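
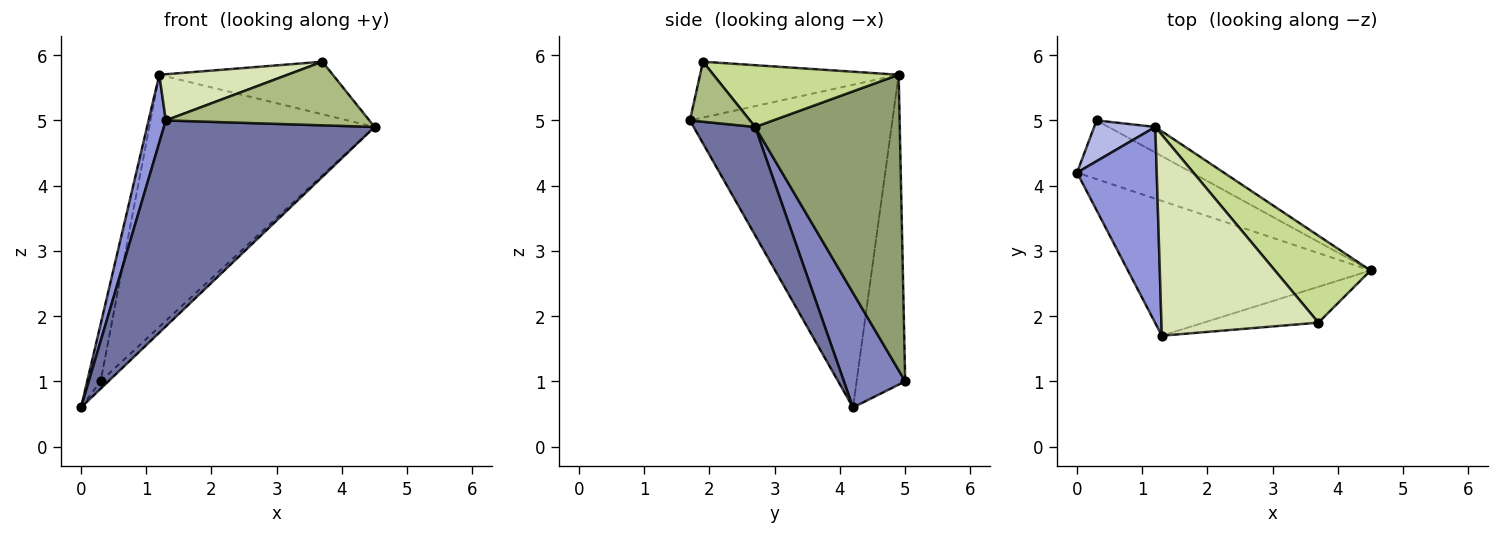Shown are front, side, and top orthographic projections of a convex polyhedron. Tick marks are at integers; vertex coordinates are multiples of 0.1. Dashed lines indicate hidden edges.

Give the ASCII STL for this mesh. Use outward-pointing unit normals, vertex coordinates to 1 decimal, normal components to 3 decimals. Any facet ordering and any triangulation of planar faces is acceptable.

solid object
 facet normal 0.237 -0.813 -0.532
  outer loop
   vertex 1.3 1.7 5.0
   vertex 0.0 4.2 0.6
   vertex 4.5 2.7 4.9
  endloop
 endfacet
 facet normal 0.703 0.089 -0.705
  outer loop
   vertex 0.3 5.0 1.0
   vertex 4.5 2.7 4.9
   vertex 0.0 4.2 0.6
  endloop
 endfacet
 facet normal -0.968 -0.083 0.239
  outer loop
   vertex 1.2 4.9 5.7
   vertex 0.0 4.2 0.6
   vertex 1.3 1.7 5.0
  endloop
 endfacet
 facet normal -0.947 0.262 0.187
  outer loop
   vertex 1.2 4.9 5.7
   vertex 0.3 5.0 1.0
   vertex 0.0 4.2 0.6
  endloop
 endfacet
 facet normal 0.538 0.838 -0.085
  outer loop
   vertex 1.2 4.9 5.7
   vertex 4.5 2.7 4.9
   vertex 0.3 5.0 1.0
  endloop
 endfacet
 facet normal 0.249 -0.844 -0.476
  outer loop
   vertex 3.7 1.9 5.9
   vertex 1.3 1.7 5.0
   vertex 4.5 2.7 4.9
  endloop
 endfacet
 facet normal 0.484 0.453 0.749
  outer loop
   vertex 3.7 1.9 5.9
   vertex 4.5 2.7 4.9
   vertex 1.2 4.9 5.7
  endloop
 endfacet
 facet normal -0.328 -0.212 0.921
  outer loop
   vertex 3.7 1.9 5.9
   vertex 1.2 4.9 5.7
   vertex 1.3 1.7 5.0
  endloop
 endfacet
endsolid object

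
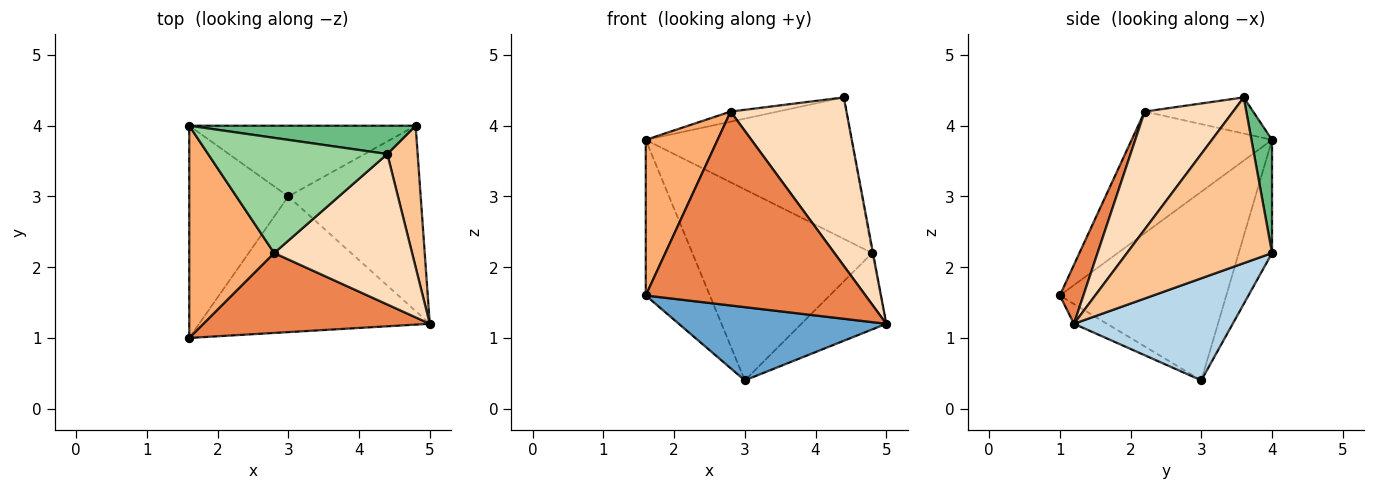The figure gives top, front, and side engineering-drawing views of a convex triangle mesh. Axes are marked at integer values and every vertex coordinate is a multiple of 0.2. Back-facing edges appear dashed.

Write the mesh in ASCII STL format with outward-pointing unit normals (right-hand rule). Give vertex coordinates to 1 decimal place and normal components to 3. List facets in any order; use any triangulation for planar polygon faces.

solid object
 facet normal -0.075 -0.474 -0.877
  outer loop
   vertex 3.0 3.0 0.4
   vertex 5.0 1.2 1.2
   vertex 1.6 1.0 1.6
  endloop
 endfacet
 facet normal -0.838 0.323 -0.440
  outer loop
   vertex 3.0 3.0 0.4
   vertex 1.6 1.0 1.6
   vertex 1.6 4.0 3.8
  endloop
 endfacet
 facet normal 0.580 0.310 -0.753
  outer loop
   vertex 4.8 4.0 2.2
   vertex 5.0 1.2 1.2
   vertex 3.0 3.0 0.4
  endloop
 endfacet
 facet normal -0.171 0.924 -0.342
  outer loop
   vertex 4.8 4.0 2.2
   vertex 3.0 3.0 0.4
   vertex 1.6 4.0 3.8
  endloop
 endfacet
 facet normal 0.099 -0.920 0.379
  outer loop
   vertex 2.8 2.2 4.2
   vertex 1.6 1.0 1.6
   vertex 5.0 1.2 1.2
  endloop
 endfacet
 facet normal -0.756 -0.387 0.528
  outer loop
   vertex 2.8 2.2 4.2
   vertex 1.6 4.0 3.8
   vertex 1.6 1.0 1.6
  endloop
 endfacet
 facet normal 0.984 0.006 0.180
  outer loop
   vertex 4.4 3.6 4.4
   vertex 5.0 1.2 1.2
   vertex 4.8 4.0 2.2
  endloop
 endfacet
 facet normal 0.495 -0.648 0.579
  outer loop
   vertex 4.4 3.6 4.4
   vertex 2.8 2.2 4.2
   vertex 5.0 1.2 1.2
  endloop
 endfacet
 facet normal 0.098 0.976 0.195
  outer loop
   vertex 4.4 3.6 4.4
   vertex 4.8 4.0 2.2
   vertex 1.6 4.0 3.8
  endloop
 endfacet
 facet normal -0.197 0.086 0.977
  outer loop
   vertex 4.4 3.6 4.4
   vertex 1.6 4.0 3.8
   vertex 2.8 2.2 4.2
  endloop
 endfacet
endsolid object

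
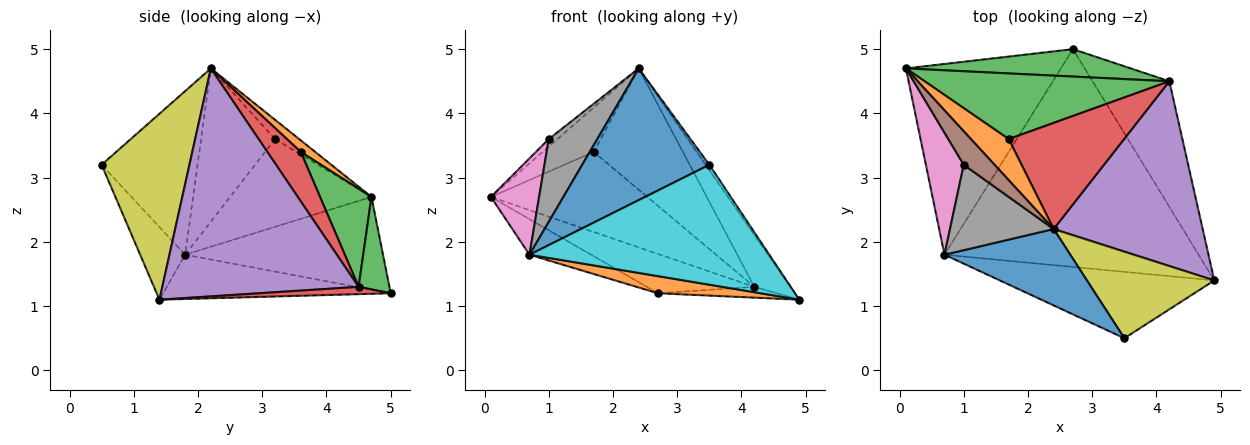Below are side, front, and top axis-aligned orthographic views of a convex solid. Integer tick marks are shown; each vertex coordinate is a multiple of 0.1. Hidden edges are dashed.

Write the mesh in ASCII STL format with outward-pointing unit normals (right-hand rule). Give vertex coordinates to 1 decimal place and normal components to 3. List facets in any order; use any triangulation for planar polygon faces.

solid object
 facet normal -0.507 0.158 -0.847
  outer loop
   vertex 0.7 1.8 1.8
   vertex 0.1 4.7 2.7
   vertex 2.7 5.0 1.2
  endloop
 endfacet
 facet normal -0.171 -0.077 -0.982
  outer loop
   vertex 0.7 1.8 1.8
   vertex 2.7 5.0 1.2
   vertex 4.9 1.4 1.1
  endloop
 endfacet
 facet normal 0.229 0.798 0.557
  outer loop
   vertex 4.2 4.5 1.3
   vertex 2.7 5.0 1.2
   vertex 0.1 4.7 2.7
  endloop
 endfacet
 facet normal 0.095 0.085 -0.992
  outer loop
   vertex 4.2 4.5 1.3
   vertex 4.9 1.4 1.1
   vertex 2.7 5.0 1.2
  endloop
 endfacet
 facet normal 0.827 0.152 0.541
  outer loop
   vertex 4.2 4.5 1.3
   vertex 2.4 2.2 4.7
   vertex 4.9 1.4 1.1
  endloop
 endfacet
 facet normal -0.521 0.187 0.833
  outer loop
   vertex 1.0 3.2 3.6
   vertex 2.4 2.2 4.7
   vertex 0.1 4.7 2.7
  endloop
 endfacet
 facet normal -0.876 -0.299 0.378
  outer loop
   vertex 1.0 3.2 3.6
   vertex 0.1 4.7 2.7
   vertex 0.7 1.8 1.8
  endloop
 endfacet
 facet normal -0.728 -0.477 0.492
  outer loop
   vertex 1.0 3.2 3.6
   vertex 0.7 1.8 1.8
   vertex 2.4 2.2 4.7
  endloop
 endfacet
 facet normal 0.825 0.035 0.565
  outer loop
   vertex 3.5 0.5 3.2
   vertex 4.9 1.4 1.1
   vertex 2.4 2.2 4.7
  endloop
 endfacet
 facet normal -0.162 -0.863 -0.478
  outer loop
   vertex 3.5 0.5 3.2
   vertex 0.7 1.8 1.8
   vertex 4.9 1.4 1.1
  endloop
 endfacet
 facet normal -0.546 -0.724 0.420
  outer loop
   vertex 3.5 0.5 3.2
   vertex 2.4 2.2 4.7
   vertex 0.7 1.8 1.8
  endloop
 endfacet
 facet normal 0.203 0.719 0.665
  outer loop
   vertex 1.7 3.6 3.4
   vertex 0.1 4.7 2.7
   vertex 2.4 2.2 4.7
  endloop
 endfacet
 facet normal 0.246 0.749 0.615
  outer loop
   vertex 1.7 3.6 3.4
   vertex 4.2 4.5 1.3
   vertex 0.1 4.7 2.7
  endloop
 endfacet
 facet normal 0.272 0.724 0.634
  outer loop
   vertex 1.7 3.6 3.4
   vertex 2.4 2.2 4.7
   vertex 4.2 4.5 1.3
  endloop
 endfacet
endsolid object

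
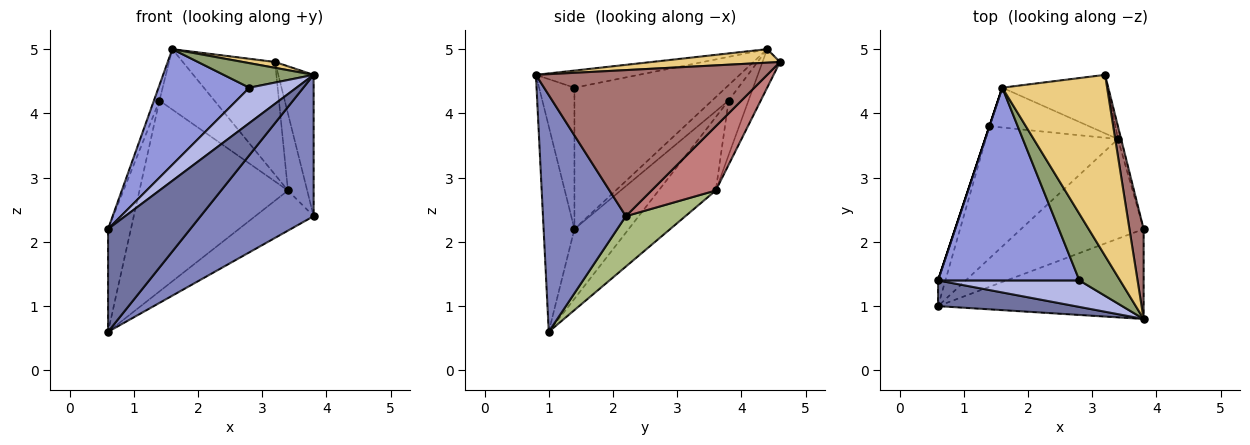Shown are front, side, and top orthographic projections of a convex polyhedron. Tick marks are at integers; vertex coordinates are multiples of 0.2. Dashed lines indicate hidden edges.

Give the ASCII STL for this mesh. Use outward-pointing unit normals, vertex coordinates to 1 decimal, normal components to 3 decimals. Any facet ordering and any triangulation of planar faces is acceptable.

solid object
 facet normal -0.342 -0.912 0.228
  outer loop
   vertex 0.6 1.0 0.6
   vertex 3.8 0.8 4.6
   vertex 0.6 1.4 2.2
  endloop
 endfacet
 facet normal 0.526 -0.718 -0.457
  outer loop
   vertex 0.6 1.0 0.6
   vertex 3.8 2.2 2.4
   vertex 3.8 0.8 4.6
  endloop
 endfacet
 facet normal -0.651 -0.391 0.651
  outer loop
   vertex 2.8 1.4 4.4
   vertex 1.6 4.4 5.0
   vertex 0.6 1.4 2.2
  endloop
 endfacet
 facet normal -0.514 -0.686 0.514
  outer loop
   vertex 2.8 1.4 4.4
   vertex 0.6 1.4 2.2
   vertex 3.8 0.8 4.6
  endloop
 endfacet
 facet normal -0.367 -0.322 0.873
  outer loop
   vertex 2.8 1.4 4.4
   vertex 3.8 0.8 4.6
   vertex 1.6 4.4 5.0
  endloop
 endfacet
 facet normal 0.356 0.349 -0.867
  outer loop
   vertex 3.4 3.6 2.8
   vertex 3.8 2.2 2.4
   vertex 0.6 1.0 0.6
  endloop
 endfacet
 facet normal -0.289 0.799 -0.527
  outer loop
   vertex 1.4 3.8 4.2
   vertex 1.6 4.4 5.0
   vertex 3.4 3.6 2.8
  endloop
 endfacet
 facet normal -0.302 0.784 -0.543
  outer loop
   vertex 1.4 3.8 4.2
   vertex 3.4 3.6 2.8
   vertex 0.6 1.0 0.6
  endloop
 endfacet
 facet normal -0.949 0.316 0.000
  outer loop
   vertex 1.4 3.8 4.2
   vertex 0.6 1.4 2.2
   vertex 1.6 4.4 5.0
  endloop
 endfacet
 facet normal -0.917 0.386 -0.097
  outer loop
   vertex 1.4 3.8 4.2
   vertex 0.6 1.0 0.6
   vertex 0.6 1.4 2.2
  endloop
 endfacet
 facet normal 0.128 -0.032 0.991
  outer loop
   vertex 3.2 4.6 4.8
   vertex 1.6 4.4 5.0
   vertex 3.8 0.8 4.6
  endloop
 endfacet
 facet normal -0.166 0.875 -0.454
  outer loop
   vertex 3.2 4.6 4.8
   vertex 3.4 3.6 2.8
   vertex 1.6 4.4 5.0
  endloop
 endfacet
 facet normal 0.984 0.150 0.096
  outer loop
   vertex 3.2 4.6 4.8
   vertex 3.8 0.8 4.6
   vertex 3.8 2.2 2.4
  endloop
 endfacet
 facet normal 0.957 0.287 -0.048
  outer loop
   vertex 3.2 4.6 4.8
   vertex 3.8 2.2 2.4
   vertex 3.4 3.6 2.8
  endloop
 endfacet
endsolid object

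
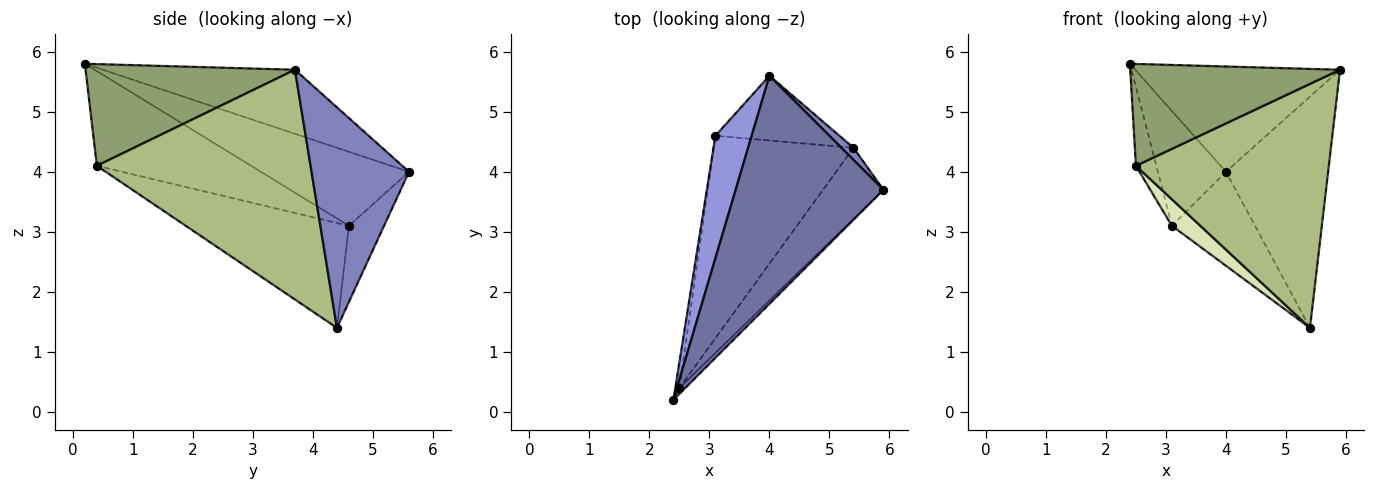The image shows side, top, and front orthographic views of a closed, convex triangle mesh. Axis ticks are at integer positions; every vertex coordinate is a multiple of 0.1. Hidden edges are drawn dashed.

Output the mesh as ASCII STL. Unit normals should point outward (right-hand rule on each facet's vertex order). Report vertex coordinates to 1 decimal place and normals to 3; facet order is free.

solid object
 facet normal -0.366 0.390 0.845
  outer loop
   vertex 4.0 5.6 4.0
   vertex 2.4 0.2 5.8
   vertex 5.9 3.7 5.7
  endloop
 endfacet
 facet normal 0.690 0.723 0.038
  outer loop
   vertex 5.4 4.4 1.4
   vertex 4.0 5.6 4.0
   vertex 5.9 3.7 5.7
  endloop
 endfacet
 facet normal -0.830 0.381 0.406
  outer loop
   vertex 3.1 4.6 3.1
   vertex 2.4 0.2 5.8
   vertex 4.0 5.6 4.0
  endloop
 endfacet
 facet normal -0.328 0.778 -0.536
  outer loop
   vertex 3.1 4.6 3.1
   vertex 4.0 5.6 4.0
   vertex 5.4 4.4 1.4
  endloop
 endfacet
 facet normal 0.706 -0.707 -0.042
  outer loop
   vertex 2.5 0.4 4.1
   vertex 5.9 3.7 5.7
   vertex 2.4 0.2 5.8
  endloop
 endfacet
 facet normal 0.729 -0.658 -0.192
  outer loop
   vertex 2.5 0.4 4.1
   vertex 5.4 4.4 1.4
   vertex 5.9 3.7 5.7
  endloop
 endfacet
 facet normal -0.990 0.131 -0.043
  outer loop
   vertex 2.5 0.4 4.1
   vertex 2.4 0.2 5.8
   vertex 3.1 4.6 3.1
  endloop
 endfacet
 facet normal -0.597 -0.104 -0.795
  outer loop
   vertex 2.5 0.4 4.1
   vertex 3.1 4.6 3.1
   vertex 5.4 4.4 1.4
  endloop
 endfacet
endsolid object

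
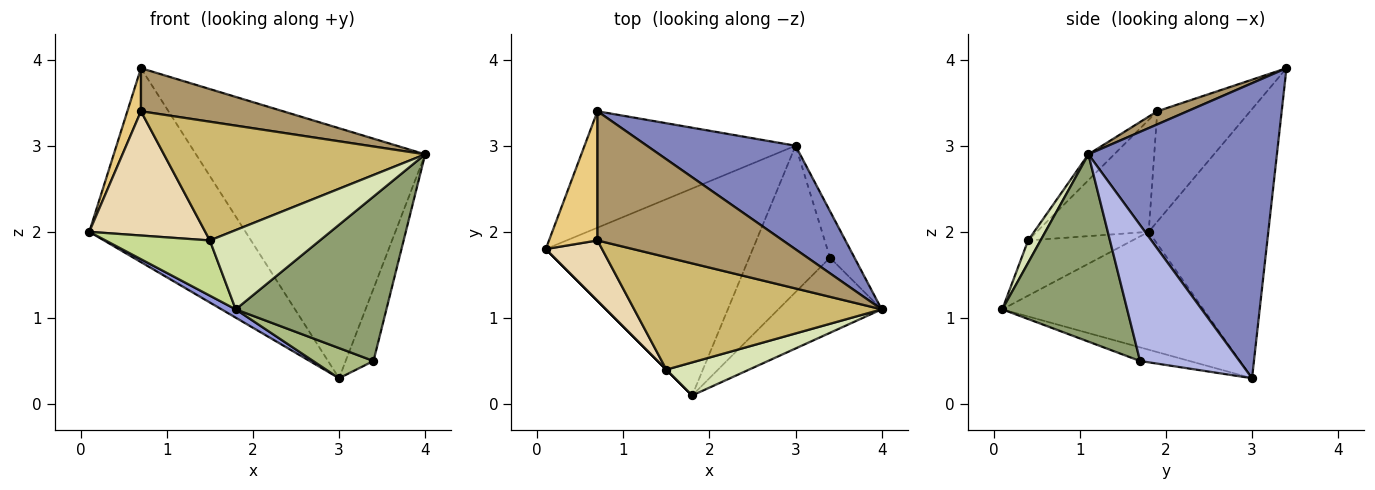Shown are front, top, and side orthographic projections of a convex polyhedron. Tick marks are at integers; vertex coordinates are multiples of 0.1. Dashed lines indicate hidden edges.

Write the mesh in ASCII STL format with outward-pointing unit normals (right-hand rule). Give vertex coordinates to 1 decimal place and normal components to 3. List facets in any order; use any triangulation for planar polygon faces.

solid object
 facet normal -0.549 0.717 -0.430
  outer loop
   vertex 0.7 3.4 3.9
   vertex 3.0 3.0 0.3
   vertex 0.1 1.8 2.0
  endloop
 endfacet
 facet normal 0.605 0.736 0.305
  outer loop
   vertex 0.7 3.4 3.9
   vertex 4.0 1.1 2.9
   vertex 3.0 3.0 0.3
  endloop
 endfacet
 facet normal -0.495 -0.035 -0.868
  outer loop
   vertex 1.8 0.1 1.1
   vertex 0.1 1.8 2.0
   vertex 3.0 3.0 0.3
  endloop
 endfacet
 facet normal 0.949 0.266 -0.171
  outer loop
   vertex 3.4 1.7 0.5
   vertex 3.0 3.0 0.3
   vertex 4.0 1.1 2.9
  endloop
 endfacet
 facet normal 0.602 -0.726 -0.332
  outer loop
   vertex 3.4 1.7 0.5
   vertex 4.0 1.1 2.9
   vertex 1.8 0.1 1.1
  endloop
 endfacet
 facet normal -0.163 -0.199 -0.966
  outer loop
   vertex 3.4 1.7 0.5
   vertex 1.8 0.1 1.1
   vertex 3.0 3.0 0.3
  endloop
 endfacet
 facet normal -0.707 -0.707 0.000
  outer loop
   vertex 1.5 0.4 1.9
   vertex 0.1 1.8 2.0
   vertex 1.8 0.1 1.1
  endloop
 endfacet
 facet normal 0.104 -0.918 0.383
  outer loop
   vertex 1.5 0.4 1.9
   vertex 1.8 0.1 1.1
   vertex 4.0 1.1 2.9
  endloop
 endfacet
 facet normal 0.067 -0.316 0.947
  outer loop
   vertex 0.7 1.9 3.4
   vertex 4.0 1.1 2.9
   vertex 0.7 3.4 3.9
  endloop
 endfacet
 facet normal -0.072 -0.724 0.686
  outer loop
   vertex 0.7 1.9 3.4
   vertex 1.5 0.4 1.9
   vertex 4.0 1.1 2.9
  endloop
 endfacet
 facet normal -0.908 -0.133 0.398
  outer loop
   vertex 0.7 1.9 3.4
   vertex 0.7 3.4 3.9
   vertex 0.1 1.8 2.0
  endloop
 endfacet
 facet normal -0.656 -0.679 0.330
  outer loop
   vertex 0.7 1.9 3.4
   vertex 0.1 1.8 2.0
   vertex 1.5 0.4 1.9
  endloop
 endfacet
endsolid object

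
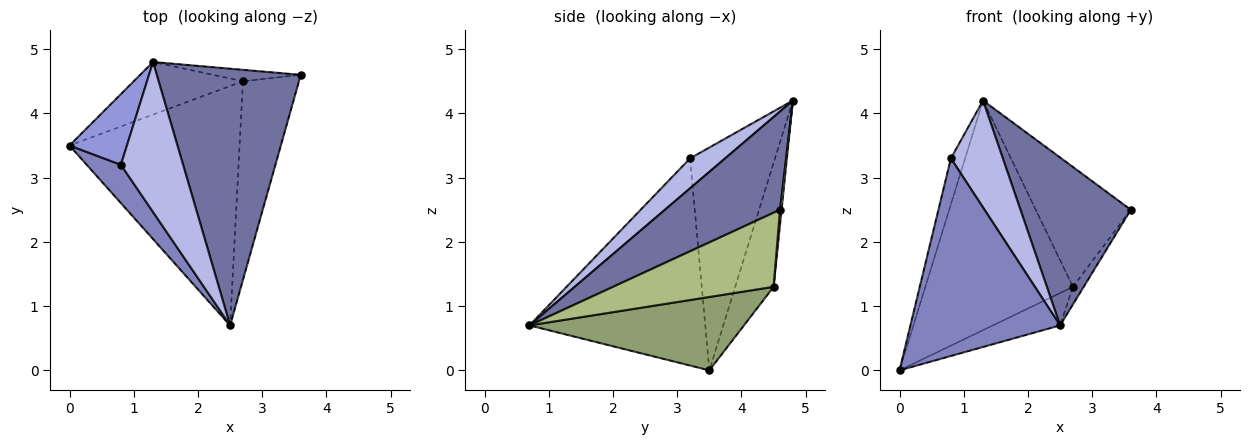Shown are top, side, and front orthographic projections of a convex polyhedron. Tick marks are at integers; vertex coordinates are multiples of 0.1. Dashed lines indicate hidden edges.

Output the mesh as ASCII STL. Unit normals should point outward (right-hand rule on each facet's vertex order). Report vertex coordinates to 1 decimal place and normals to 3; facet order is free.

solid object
 facet normal 0.496 -0.475 0.727
  outer loop
   vertex 1.3 4.8 4.2
   vertex 2.5 0.7 0.7
   vertex 3.6 4.6 2.5
  endloop
 endfacet
 facet normal -0.755 -0.643 0.125
  outer loop
   vertex 0.8 3.2 3.3
   vertex 0.0 3.5 0.0
   vertex 2.5 0.7 0.7
  endloop
 endfacet
 facet normal -0.956 0.160 0.246
  outer loop
   vertex 0.8 3.2 3.3
   vertex 1.3 4.8 4.2
   vertex 0.0 3.5 0.0
  endloop
 endfacet
 facet normal 0.365 -0.540 0.758
  outer loop
   vertex 0.8 3.2 3.3
   vertex 2.5 0.7 0.7
   vertex 1.3 4.8 4.2
  endloop
 endfacet
 facet normal 0.393 0.123 -0.911
  outer loop
   vertex 2.7 4.5 1.3
   vertex 2.5 0.7 0.7
   vertex 0.0 3.5 0.0
  endloop
 endfacet
 facet normal 0.797 0.053 -0.602
  outer loop
   vertex 2.7 4.5 1.3
   vertex 3.6 4.6 2.5
   vertex 2.5 0.7 0.7
  endloop
 endfacet
 facet normal -0.246 0.945 -0.216
  outer loop
   vertex 2.7 4.5 1.3
   vertex 0.0 3.5 0.0
   vertex 1.3 4.8 4.2
  endloop
 endfacet
 facet normal 0.016 0.995 -0.095
  outer loop
   vertex 2.7 4.5 1.3
   vertex 1.3 4.8 4.2
   vertex 3.6 4.6 2.5
  endloop
 endfacet
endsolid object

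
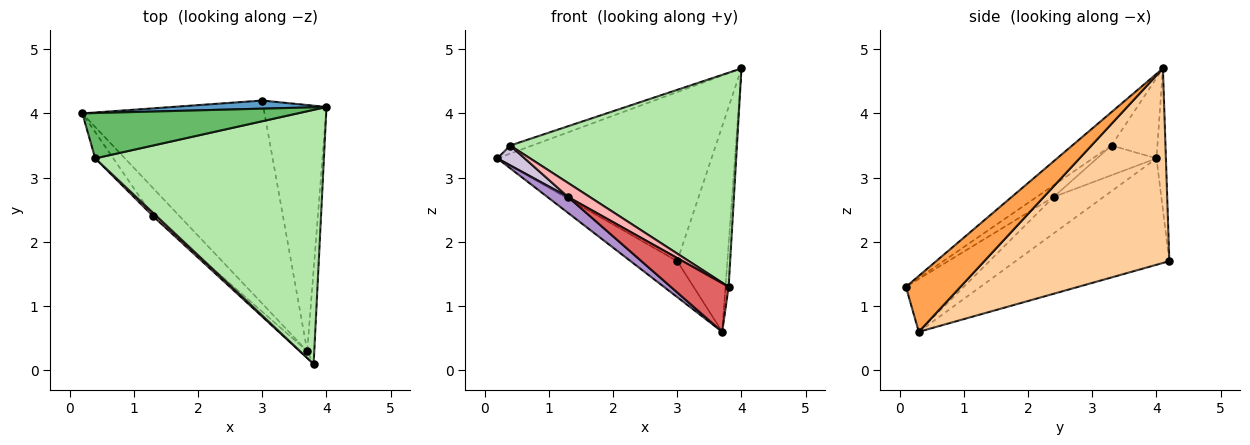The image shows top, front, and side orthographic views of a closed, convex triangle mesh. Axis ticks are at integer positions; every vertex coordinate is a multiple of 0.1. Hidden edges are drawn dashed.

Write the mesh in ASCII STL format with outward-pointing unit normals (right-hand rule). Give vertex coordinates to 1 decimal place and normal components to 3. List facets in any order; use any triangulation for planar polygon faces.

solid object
 facet normal -0.044 0.998 0.048
  outer loop
   vertex 3.0 4.2 1.7
   vertex 0.2 4.0 3.3
   vertex 4.0 4.1 4.7
  endloop
 endfacet
 facet normal -0.499 0.151 -0.854
  outer loop
   vertex 3.7 0.3 0.6
   vertex 0.2 4.0 3.3
   vertex 3.0 4.2 1.7
  endloop
 endfacet
 facet normal 0.990 0.057 -0.125
  outer loop
   vertex 3.7 0.3 0.6
   vertex 4.0 4.1 4.7
   vertex 3.8 0.1 1.3
  endloop
 endfacet
 facet normal 0.921 0.250 -0.299
  outer loop
   vertex 3.7 0.3 0.6
   vertex 3.0 4.2 1.7
   vertex 4.0 4.1 4.7
  endloop
 endfacet
 facet normal -0.345 0.165 0.924
  outer loop
   vertex 0.4 3.3 3.5
   vertex 4.0 4.1 4.7
   vertex 0.2 4.0 3.3
  endloop
 endfacet
 facet normal -0.111 -0.640 0.760
  outer loop
   vertex 0.4 3.3 3.5
   vertex 3.8 0.1 1.3
   vertex 4.0 4.1 4.7
  endloop
 endfacet
 facet normal -0.704 -0.704 -0.101
  outer loop
   vertex 1.3 2.4 2.7
   vertex 3.7 0.3 0.6
   vertex 3.8 0.1 1.3
  endloop
 endfacet
 facet normal -0.606 -0.773 0.188
  outer loop
   vertex 1.3 2.4 2.7
   vertex 3.8 0.1 1.3
   vertex 0.4 3.3 3.5
  endloop
 endfacet
 facet normal -0.766 -0.318 -0.558
  outer loop
   vertex 1.3 2.4 2.7
   vertex 0.2 4.0 3.3
   vertex 3.7 0.3 0.6
  endloop
 endfacet
 facet normal -0.795 -0.365 -0.484
  outer loop
   vertex 1.3 2.4 2.7
   vertex 0.4 3.3 3.5
   vertex 0.2 4.0 3.3
  endloop
 endfacet
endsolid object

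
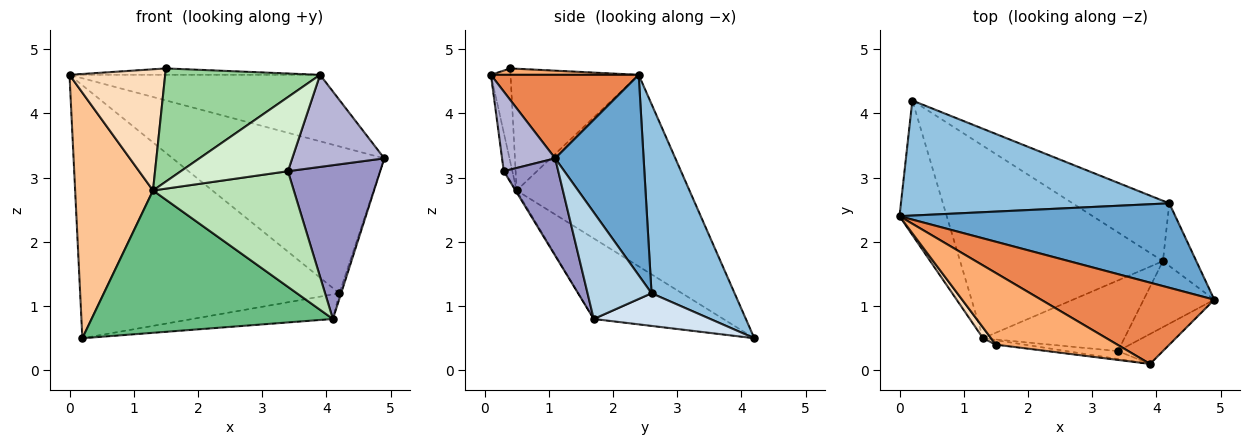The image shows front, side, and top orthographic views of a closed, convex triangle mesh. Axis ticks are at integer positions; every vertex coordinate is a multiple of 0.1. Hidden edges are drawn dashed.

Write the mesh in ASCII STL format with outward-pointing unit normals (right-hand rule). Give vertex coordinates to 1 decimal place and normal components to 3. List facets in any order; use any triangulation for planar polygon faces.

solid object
 facet normal 0.341 0.815 0.469
  outer loop
   vertex 4.2 2.6 1.2
   vertex 0.0 2.4 4.6
   vertex 4.9 1.1 3.3
  endloop
 endfacet
 facet normal 0.280 0.874 0.397
  outer loop
   vertex 4.2 2.6 1.2
   vertex 0.2 4.2 0.5
   vertex 0.0 2.4 4.6
  endloop
 endfacet
 facet normal 0.954 0.027 -0.299
  outer loop
   vertex 4.2 2.6 1.2
   vertex 4.9 1.1 3.3
   vertex 4.1 1.7 0.8
  endloop
 endfacet
 facet normal 0.299 0.360 -0.884
  outer loop
   vertex 4.2 2.6 1.2
   vertex 4.1 1.7 0.8
   vertex 0.2 4.2 0.5
  endloop
 endfacet
 facet normal 0.350 0.593 0.725
  outer loop
   vertex 3.9 0.1 4.6
   vertex 4.9 1.1 3.3
   vertex 0.0 2.4 4.6
  endloop
 endfacet
 facet normal 0.053 0.089 0.995
  outer loop
   vertex 3.9 0.1 4.6
   vertex 0.0 2.4 4.6
   vertex 1.5 0.4 4.7
  endloop
 endfacet
 facet normal -0.890 -0.401 -0.219
  outer loop
   vertex 1.3 0.5 2.8
   vertex 0.0 2.4 4.6
   vertex 0.2 4.2 0.5
  endloop
 endfacet
 facet normal -0.800 -0.597 0.053
  outer loop
   vertex 1.3 0.5 2.8
   vertex 1.5 0.4 4.7
   vertex 0.0 2.4 4.6
  endloop
 endfacet
 facet normal -0.304 -0.567 -0.766
  outer loop
   vertex 1.3 0.5 2.8
   vertex 0.2 4.2 0.5
   vertex 4.1 1.7 0.8
  endloop
 endfacet
 facet normal -0.126 -0.991 -0.039
  outer loop
   vertex 1.3 0.5 2.8
   vertex 3.9 0.1 4.6
   vertex 1.5 0.4 4.7
  endloop
 endfacet
 facet normal -0.007 -0.853 -0.521
  outer loop
   vertex 3.4 0.3 3.1
   vertex 1.3 0.5 2.8
   vertex 4.1 1.7 0.8
  endloop
 endfacet
 facet normal -0.079 -0.991 -0.106
  outer loop
   vertex 3.4 0.3 3.1
   vertex 3.9 0.1 4.6
   vertex 1.3 0.5 2.8
  endloop
 endfacet
 facet normal 0.477 -0.808 -0.346
  outer loop
   vertex 3.4 0.3 3.1
   vertex 4.1 1.7 0.8
   vertex 4.9 1.1 3.3
  endloop
 endfacet
 facet normal 0.481 -0.834 -0.271
  outer loop
   vertex 3.4 0.3 3.1
   vertex 4.9 1.1 3.3
   vertex 3.9 0.1 4.6
  endloop
 endfacet
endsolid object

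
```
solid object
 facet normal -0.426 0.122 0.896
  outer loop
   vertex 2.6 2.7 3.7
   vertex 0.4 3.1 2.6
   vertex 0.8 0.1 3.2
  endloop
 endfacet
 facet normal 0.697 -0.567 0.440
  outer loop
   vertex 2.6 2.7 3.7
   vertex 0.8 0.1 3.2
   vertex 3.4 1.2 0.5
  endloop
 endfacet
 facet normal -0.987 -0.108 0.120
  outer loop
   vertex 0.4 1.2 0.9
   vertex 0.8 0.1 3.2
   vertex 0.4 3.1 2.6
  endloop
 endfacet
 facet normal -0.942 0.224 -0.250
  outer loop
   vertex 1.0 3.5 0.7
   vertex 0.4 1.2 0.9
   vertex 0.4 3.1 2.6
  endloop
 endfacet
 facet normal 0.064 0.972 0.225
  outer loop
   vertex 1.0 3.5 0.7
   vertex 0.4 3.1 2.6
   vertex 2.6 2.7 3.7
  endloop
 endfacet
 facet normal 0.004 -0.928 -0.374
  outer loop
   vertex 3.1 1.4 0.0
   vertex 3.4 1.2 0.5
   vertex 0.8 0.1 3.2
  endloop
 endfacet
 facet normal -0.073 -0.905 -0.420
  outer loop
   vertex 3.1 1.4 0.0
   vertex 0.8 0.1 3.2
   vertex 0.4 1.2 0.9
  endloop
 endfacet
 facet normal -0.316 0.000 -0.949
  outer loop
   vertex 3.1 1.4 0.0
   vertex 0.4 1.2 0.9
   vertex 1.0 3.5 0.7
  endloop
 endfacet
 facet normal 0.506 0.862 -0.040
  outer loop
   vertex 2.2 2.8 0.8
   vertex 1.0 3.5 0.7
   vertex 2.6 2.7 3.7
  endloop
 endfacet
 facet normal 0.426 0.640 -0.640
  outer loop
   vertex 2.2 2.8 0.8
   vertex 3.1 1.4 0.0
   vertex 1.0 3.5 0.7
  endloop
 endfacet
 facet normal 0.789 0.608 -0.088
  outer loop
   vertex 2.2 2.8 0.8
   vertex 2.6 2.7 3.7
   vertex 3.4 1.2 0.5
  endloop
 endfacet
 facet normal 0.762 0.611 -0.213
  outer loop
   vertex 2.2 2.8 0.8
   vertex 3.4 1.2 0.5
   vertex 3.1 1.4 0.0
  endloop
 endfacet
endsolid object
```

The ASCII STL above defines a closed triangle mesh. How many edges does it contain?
18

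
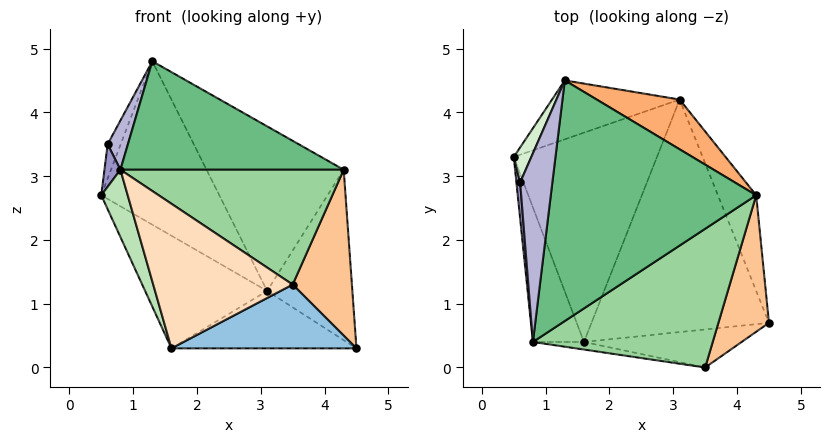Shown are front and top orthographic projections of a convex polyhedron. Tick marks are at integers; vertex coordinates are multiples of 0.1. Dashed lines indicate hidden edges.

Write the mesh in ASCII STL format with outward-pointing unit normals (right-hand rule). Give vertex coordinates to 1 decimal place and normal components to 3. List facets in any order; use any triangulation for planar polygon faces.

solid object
 facet normal -0.462 0.834 -0.301
  outer loop
   vertex 3.1 4.2 1.2
   vertex 0.5 3.3 2.7
   vertex 1.3 4.5 4.8
  endloop
 endfacet
 facet normal 0.088 -0.855 -0.510
  outer loop
   vertex 1.6 0.4 0.3
   vertex 4.5 0.7 0.3
   vertex 3.5 0.0 1.3
  endloop
 endfacet
 facet normal -0.558 0.393 -0.731
  outer loop
   vertex 1.6 0.4 0.3
   vertex 0.5 3.3 2.7
   vertex 3.1 4.2 1.2
  endloop
 endfacet
 facet normal -0.025 0.240 -0.971
  outer loop
   vertex 1.6 0.4 0.3
   vertex 3.1 4.2 1.2
   vertex 4.5 0.7 0.3
  endloop
 endfacet
 facet normal 0.881 0.412 -0.231
  outer loop
   vertex 4.3 2.7 3.1
   vertex 4.5 0.7 0.3
   vertex 3.1 4.2 1.2
  endloop
 endfacet
 facet normal 0.594 0.770 0.233
  outer loop
   vertex 4.3 2.7 3.1
   vertex 3.1 4.2 1.2
   vertex 1.3 4.5 4.8
  endloop
 endfacet
 facet normal 0.762 -0.500 0.412
  outer loop
   vertex 4.3 2.7 3.1
   vertex 3.5 0.0 1.3
   vertex 4.5 0.7 0.3
  endloop
 endfacet
 facet normal -0.180 -0.982 -0.051
  outer loop
   vertex 0.8 0.4 3.1
   vertex 1.6 0.4 0.3
   vertex 3.5 0.0 1.3
  endloop
 endfacet
 facet normal 0.261 -0.397 0.880
  outer loop
   vertex 0.8 0.4 3.1
   vertex 4.3 2.7 3.1
   vertex 1.3 4.5 4.8
  endloop
 endfacet
 facet normal 0.386 -0.588 0.710
  outer loop
   vertex 0.8 0.4 3.1
   vertex 3.5 0.0 1.3
   vertex 4.3 2.7 3.1
  endloop
 endfacet
 facet normal -0.953 -0.136 -0.272
  outer loop
   vertex 0.8 0.4 3.1
   vertex 0.5 3.3 2.7
   vertex 1.6 0.4 0.3
  endloop
 endfacet
 facet normal -0.946 0.226 0.231
  outer loop
   vertex 0.6 2.9 3.5
   vertex 1.3 4.5 4.8
   vertex 0.5 3.3 2.7
  endloop
 endfacet
 facet normal -0.993 -0.092 0.078
  outer loop
   vertex 0.6 2.9 3.5
   vertex 0.5 3.3 2.7
   vertex 0.8 0.4 3.1
  endloop
 endfacet
 facet normal -0.773 -0.160 0.613
  outer loop
   vertex 0.6 2.9 3.5
   vertex 0.8 0.4 3.1
   vertex 1.3 4.5 4.8
  endloop
 endfacet
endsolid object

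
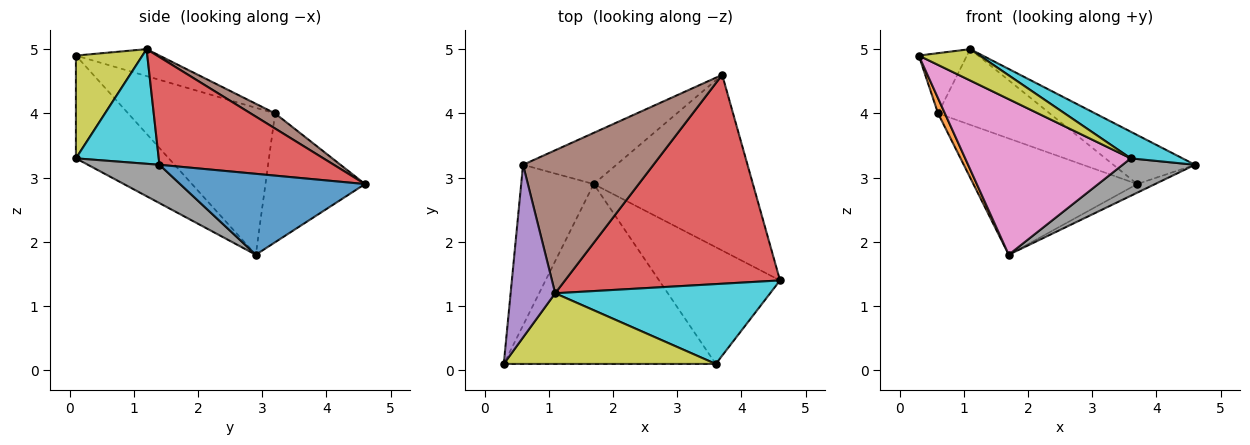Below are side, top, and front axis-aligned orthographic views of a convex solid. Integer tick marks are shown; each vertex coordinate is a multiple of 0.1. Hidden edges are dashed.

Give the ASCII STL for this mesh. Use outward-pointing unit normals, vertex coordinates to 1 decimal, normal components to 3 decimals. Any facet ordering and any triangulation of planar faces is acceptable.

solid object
 facet normal 0.453 0.044 -0.891
  outer loop
   vertex 1.7 2.9 1.8
   vertex 3.7 4.6 2.9
   vertex 4.6 1.4 3.2
  endloop
 endfacet
 facet normal -0.896 -0.042 -0.442
  outer loop
   vertex 0.6 3.2 4.0
   vertex 1.7 2.9 1.8
   vertex 0.3 0.1 4.9
  endloop
 endfacet
 facet normal -0.486 0.800 -0.352
  outer loop
   vertex 0.6 3.2 4.0
   vertex 3.7 4.6 2.9
   vertex 1.7 2.9 1.8
  endloop
 endfacet
 facet normal 0.438 0.205 0.875
  outer loop
   vertex 1.1 1.2 5.0
   vertex 4.6 1.4 3.2
   vertex 3.7 4.6 2.9
  endloop
 endfacet
 facet normal -0.496 0.286 0.820
  outer loop
   vertex 1.1 1.2 5.0
   vertex 0.6 3.2 4.0
   vertex 0.3 0.1 4.9
  endloop
 endfacet
 facet normal 0.102 0.465 0.879
  outer loop
   vertex 1.1 1.2 5.0
   vertex 3.7 4.6 2.9
   vertex 0.6 3.2 4.0
  endloop
 endfacet
 facet normal -0.344 -0.614 -0.710
  outer loop
   vertex 3.6 0.1 3.3
   vertex 0.3 0.1 4.9
   vertex 1.7 2.9 1.8
  endloop
 endfacet
 facet normal 0.289 -0.292 -0.912
  outer loop
   vertex 3.6 0.1 3.3
   vertex 1.7 2.9 1.8
   vertex 4.6 1.4 3.2
  endloop
 endfacet
 facet normal 0.405 -0.371 0.836
  outer loop
   vertex 3.6 0.1 3.3
   vertex 1.1 1.2 5.0
   vertex 0.3 0.1 4.9
  endloop
 endfacet
 facet normal 0.451 -0.282 0.846
  outer loop
   vertex 3.6 0.1 3.3
   vertex 4.6 1.4 3.2
   vertex 1.1 1.2 5.0
  endloop
 endfacet
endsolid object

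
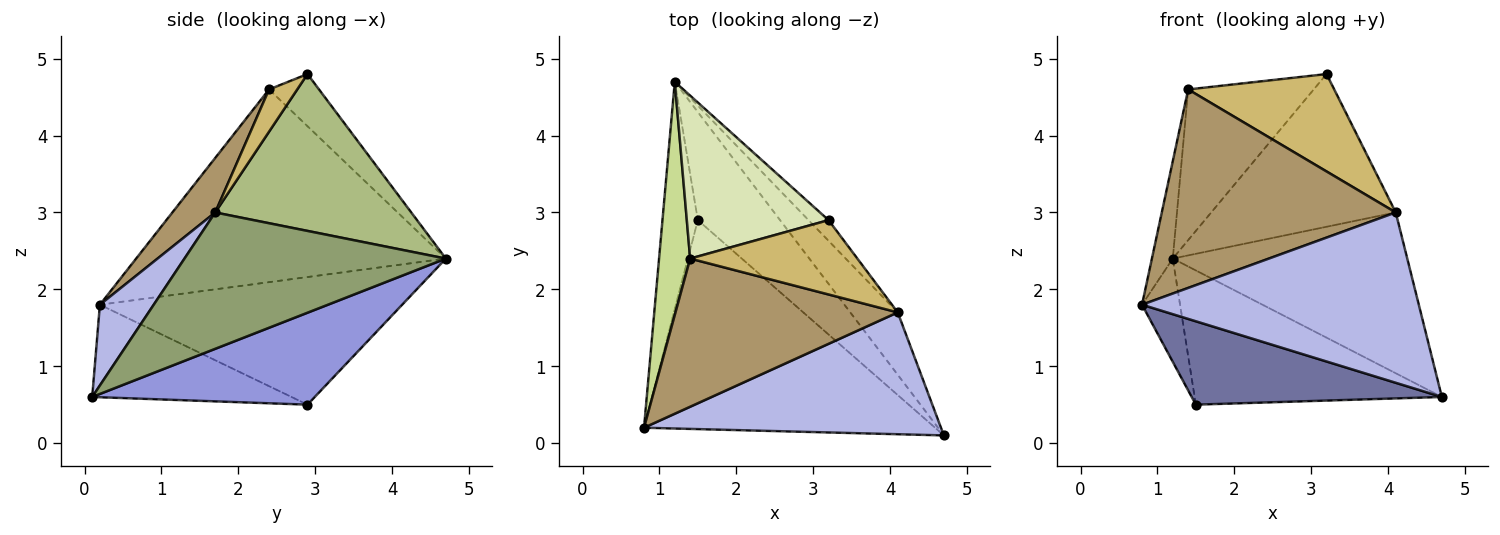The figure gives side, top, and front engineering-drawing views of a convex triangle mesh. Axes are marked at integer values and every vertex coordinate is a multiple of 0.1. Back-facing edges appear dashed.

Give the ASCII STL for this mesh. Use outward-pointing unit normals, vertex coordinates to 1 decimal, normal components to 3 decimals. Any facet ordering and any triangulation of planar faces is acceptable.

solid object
 facet normal -0.283 -0.355 -0.891
  outer loop
   vertex 1.5 2.9 0.5
   vertex 4.7 0.1 0.6
   vertex 0.8 0.2 1.8
  endloop
 endfacet
 facet normal -0.957 0.120 -0.265
  outer loop
   vertex 1.5 2.9 0.5
   vertex 0.8 0.2 1.8
   vertex 1.2 4.7 2.4
  endloop
 endfacet
 facet normal 0.574 0.638 -0.514
  outer loop
   vertex 1.5 2.9 0.5
   vertex 1.2 4.7 2.4
   vertex 4.7 0.1 0.6
  endloop
 endfacet
 facet normal 0.156 -0.803 0.575
  outer loop
   vertex 4.1 1.7 3.0
   vertex 0.8 0.2 1.8
   vertex 4.7 0.1 0.6
  endloop
 endfacet
 facet normal 0.721 0.646 -0.251
  outer loop
   vertex 4.1 1.7 3.0
   vertex 4.7 0.1 0.6
   vertex 1.2 4.7 2.4
  endloop
 endfacet
 facet normal 0.725 0.682 -0.092
  outer loop
   vertex 4.1 1.7 3.0
   vertex 1.2 4.7 2.4
   vertex 3.2 2.9 4.8
  endloop
 endfacet
 facet normal -0.985 0.066 0.159
  outer loop
   vertex 1.4 2.4 4.6
   vertex 1.2 4.7 2.4
   vertex 0.8 0.2 1.8
  endloop
 endfacet
 facet normal -0.261 0.655 0.709
  outer loop
   vertex 1.4 2.4 4.6
   vertex 3.2 2.9 4.8
   vertex 1.2 4.7 2.4
  endloop
 endfacet
 facet normal 0.145 -0.793 0.592
  outer loop
   vertex 1.4 2.4 4.6
   vertex 0.8 0.2 1.8
   vertex 4.1 1.7 3.0
  endloop
 endfacet
 facet normal 0.152 -0.786 0.600
  outer loop
   vertex 1.4 2.4 4.6
   vertex 4.1 1.7 3.0
   vertex 3.2 2.9 4.8
  endloop
 endfacet
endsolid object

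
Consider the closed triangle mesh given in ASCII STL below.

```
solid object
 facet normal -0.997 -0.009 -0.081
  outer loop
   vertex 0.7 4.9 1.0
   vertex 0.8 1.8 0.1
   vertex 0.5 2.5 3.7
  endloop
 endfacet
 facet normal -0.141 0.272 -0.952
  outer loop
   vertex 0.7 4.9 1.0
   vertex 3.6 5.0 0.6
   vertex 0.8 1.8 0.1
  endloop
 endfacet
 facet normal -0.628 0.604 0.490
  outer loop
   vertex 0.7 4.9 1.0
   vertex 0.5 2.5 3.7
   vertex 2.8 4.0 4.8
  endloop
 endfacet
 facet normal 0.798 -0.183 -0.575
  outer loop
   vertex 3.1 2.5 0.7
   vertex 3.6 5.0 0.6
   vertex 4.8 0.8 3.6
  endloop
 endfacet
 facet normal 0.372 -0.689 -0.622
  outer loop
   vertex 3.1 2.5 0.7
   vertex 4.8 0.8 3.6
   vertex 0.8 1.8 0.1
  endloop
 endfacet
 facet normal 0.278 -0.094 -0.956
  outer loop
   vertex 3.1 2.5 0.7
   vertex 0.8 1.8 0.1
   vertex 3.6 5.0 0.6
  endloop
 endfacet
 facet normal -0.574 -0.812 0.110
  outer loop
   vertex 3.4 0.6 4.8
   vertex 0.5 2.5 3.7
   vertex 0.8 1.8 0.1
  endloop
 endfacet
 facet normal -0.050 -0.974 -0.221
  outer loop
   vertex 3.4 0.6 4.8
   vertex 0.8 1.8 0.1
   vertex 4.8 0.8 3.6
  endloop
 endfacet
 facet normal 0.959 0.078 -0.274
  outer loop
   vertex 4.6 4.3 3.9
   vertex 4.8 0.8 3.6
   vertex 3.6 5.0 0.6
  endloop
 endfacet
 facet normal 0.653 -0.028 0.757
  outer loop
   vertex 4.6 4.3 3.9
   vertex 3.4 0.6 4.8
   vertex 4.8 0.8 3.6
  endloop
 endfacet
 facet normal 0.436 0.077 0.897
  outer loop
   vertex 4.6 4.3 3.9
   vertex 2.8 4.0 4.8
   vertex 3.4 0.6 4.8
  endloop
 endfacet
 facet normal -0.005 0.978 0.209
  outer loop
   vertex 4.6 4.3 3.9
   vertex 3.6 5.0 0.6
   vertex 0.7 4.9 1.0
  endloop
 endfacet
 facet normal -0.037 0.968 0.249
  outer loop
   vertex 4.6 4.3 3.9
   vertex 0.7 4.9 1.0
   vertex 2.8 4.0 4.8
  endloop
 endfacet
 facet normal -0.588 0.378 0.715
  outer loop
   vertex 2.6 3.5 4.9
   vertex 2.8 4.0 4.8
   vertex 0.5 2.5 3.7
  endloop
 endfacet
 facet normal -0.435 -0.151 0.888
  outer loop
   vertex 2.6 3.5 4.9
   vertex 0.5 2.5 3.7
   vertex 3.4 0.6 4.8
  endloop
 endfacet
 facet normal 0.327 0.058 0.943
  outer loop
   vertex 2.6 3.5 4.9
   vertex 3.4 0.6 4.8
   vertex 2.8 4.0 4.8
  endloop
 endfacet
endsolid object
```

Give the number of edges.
24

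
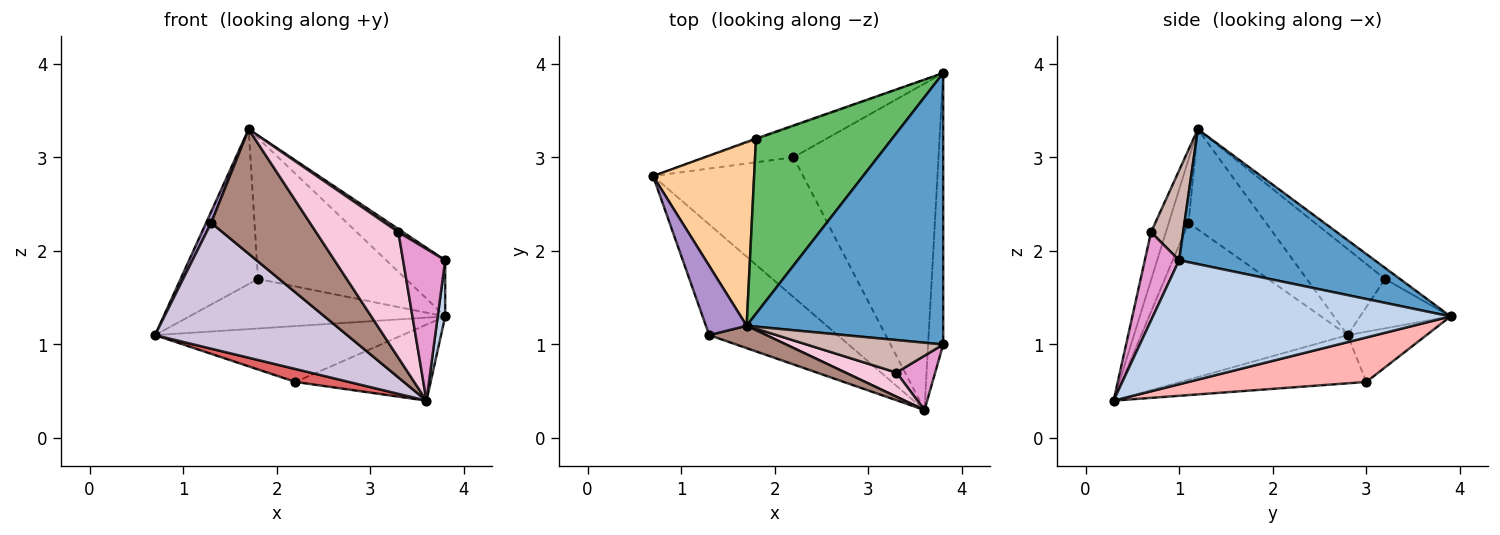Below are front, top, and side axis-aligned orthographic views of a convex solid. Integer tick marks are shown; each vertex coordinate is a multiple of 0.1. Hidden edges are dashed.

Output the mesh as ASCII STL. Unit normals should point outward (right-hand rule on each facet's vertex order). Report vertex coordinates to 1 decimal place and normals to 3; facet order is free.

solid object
 facet normal 0.558 0.168 0.813
  outer loop
   vertex 1.7 1.2 3.3
   vertex 3.8 1.0 1.9
   vertex 3.8 3.9 1.3
  endloop
 endfacet
 facet normal 0.992 -0.025 -0.121
  outer loop
   vertex 3.6 0.3 0.4
   vertex 3.8 3.9 1.3
   vertex 3.8 1.0 1.9
  endloop
 endfacet
 facet normal -0.333 0.943 -0.017
  outer loop
   vertex 1.8 3.2 1.7
   vertex 3.8 3.9 1.3
   vertex 0.7 2.8 1.1
  endloop
 endfacet
 facet normal -0.546 0.540 0.641
  outer loop
   vertex 1.8 3.2 1.7
   vertex 0.7 2.8 1.1
   vertex 1.7 1.2 3.3
  endloop
 endfacet
 facet normal -0.063 0.625 0.778
  outer loop
   vertex 1.8 3.2 1.7
   vertex 1.7 1.2 3.3
   vertex 3.8 3.9 1.3
  endloop
 endfacet
 facet normal -0.268 0.842 -0.469
  outer loop
   vertex 2.2 3.0 0.6
   vertex 0.7 2.8 1.1
   vertex 3.8 3.9 1.3
  endloop
 endfacet
 facet normal -0.304 -0.088 -0.948
  outer loop
   vertex 2.2 3.0 0.6
   vertex 3.6 0.3 0.4
   vertex 0.7 2.8 1.1
  endloop
 endfacet
 facet normal 0.286 0.217 -0.933
  outer loop
   vertex 2.2 3.0 0.6
   vertex 3.8 3.9 1.3
   vertex 3.6 0.3 0.4
  endloop
 endfacet
 facet normal -0.925 -0.061 0.376
  outer loop
   vertex 1.3 1.1 2.3
   vertex 1.7 1.2 3.3
   vertex 0.7 2.8 1.1
  endloop
 endfacet
 facet normal -0.628 -0.584 -0.514
  outer loop
   vertex 1.3 1.1 2.3
   vertex 0.7 2.8 1.1
   vertex 3.6 0.3 0.4
  endloop
 endfacet
 facet normal -0.193 -0.966 0.174
  outer loop
   vertex 1.3 1.1 2.3
   vertex 3.6 0.3 0.4
   vertex 1.7 1.2 3.3
  endloop
 endfacet
 facet normal 0.548 -0.080 0.833
  outer loop
   vertex 3.3 0.7 2.2
   vertex 3.8 1.0 1.9
   vertex 1.7 1.2 3.3
  endloop
 endfacet
 facet normal 0.609 -0.747 0.267
  outer loop
   vertex 3.3 0.7 2.2
   vertex 3.6 0.3 0.4
   vertex 3.8 1.0 1.9
  endloop
 endfacet
 facet normal -0.174 -0.967 0.186
  outer loop
   vertex 3.3 0.7 2.2
   vertex 1.7 1.2 3.3
   vertex 3.6 0.3 0.4
  endloop
 endfacet
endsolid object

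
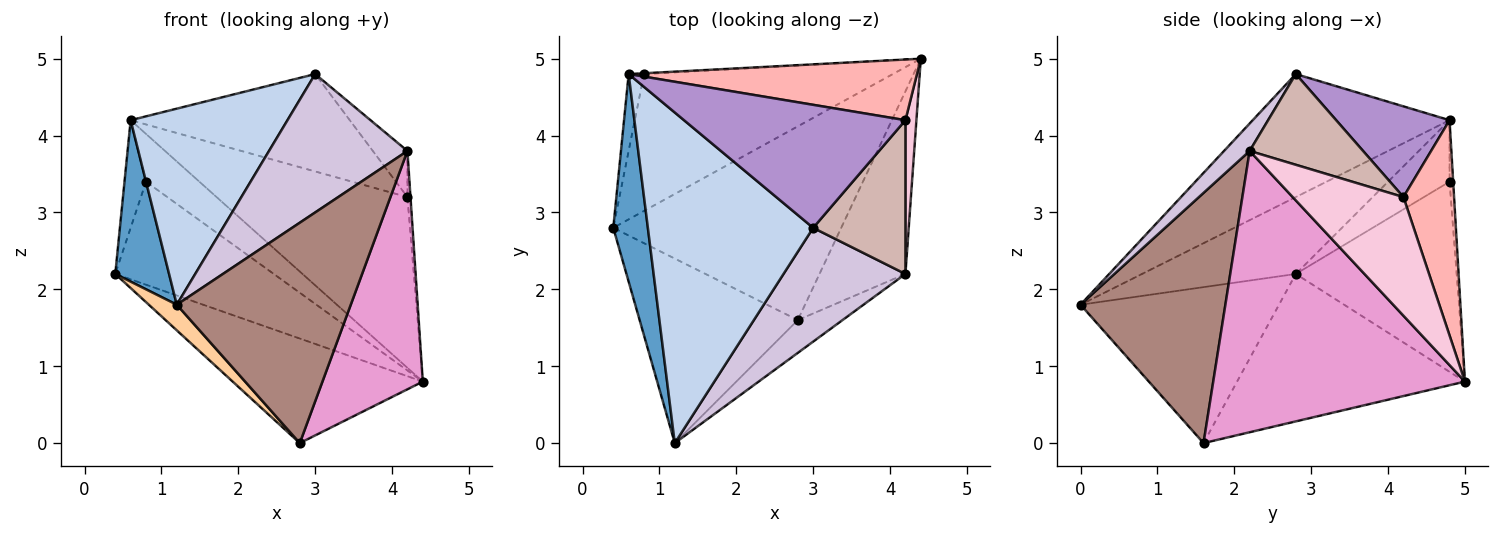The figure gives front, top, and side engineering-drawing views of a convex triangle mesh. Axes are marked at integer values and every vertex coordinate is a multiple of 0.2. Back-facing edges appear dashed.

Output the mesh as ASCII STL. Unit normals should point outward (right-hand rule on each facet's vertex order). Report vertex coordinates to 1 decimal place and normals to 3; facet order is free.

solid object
 facet normal -0.869 -0.304 0.391
  outer loop
   vertex 0.6 4.8 4.2
   vertex 0.4 2.8 2.2
   vertex 1.2 0.0 1.8
  endloop
 endfacet
 facet normal -0.539 -0.430 0.724
  outer loop
   vertex 0.6 4.8 4.2
   vertex 1.2 0.0 1.8
   vertex 3.0 2.8 4.8
  endloop
 endfacet
 facet normal -0.495 0.413 -0.765
  outer loop
   vertex 2.8 1.6 0.0
   vertex 0.4 2.8 2.2
   vertex 4.4 5.0 0.8
  endloop
 endfacet
 facet normal -0.699 -0.098 -0.709
  outer loop
   vertex 2.8 1.6 0.0
   vertex 1.2 0.0 1.8
   vertex 0.4 2.8 2.2
  endloop
 endfacet
 facet normal -0.521 0.513 -0.682
  outer loop
   vertex 0.8 4.8 3.4
   vertex 4.4 5.0 0.8
   vertex 0.4 2.8 2.2
  endloop
 endfacet
 facet normal -0.919 0.322 -0.230
  outer loop
   vertex 0.8 4.8 3.4
   vertex 0.4 2.8 2.2
   vertex 0.6 4.8 4.2
  endloop
 endfacet
 facet normal -0.068 0.998 -0.017
  outer loop
   vertex 0.8 4.8 3.4
   vertex 0.6 4.8 4.2
   vertex 4.4 5.0 0.8
  endloop
 endfacet
 facet normal 0.243 0.914 0.325
  outer loop
   vertex 4.2 4.2 3.2
   vertex 4.4 5.0 0.8
   vertex 0.6 4.8 4.2
  endloop
 endfacet
 facet normal 0.306 0.591 0.746
  outer loop
   vertex 4.2 4.2 3.2
   vertex 0.6 4.8 4.2
   vertex 3.0 2.8 4.8
  endloop
 endfacet
 facet normal 0.142 -0.765 0.629
  outer loop
   vertex 4.2 2.2 3.8
   vertex 3.0 2.8 4.8
   vertex 1.2 0.0 1.8
  endloop
 endfacet
 facet normal 0.636 -0.764 -0.114
  outer loop
   vertex 4.2 2.2 3.8
   vertex 1.2 0.0 1.8
   vertex 2.8 1.6 0.0
  endloop
 endfacet
 facet normal 0.686 0.209 0.697
  outer loop
   vertex 4.2 2.2 3.8
   vertex 4.2 4.2 3.2
   vertex 3.0 2.8 4.8
  endloop
 endfacet
 facet normal 0.894 -0.356 -0.273
  outer loop
   vertex 4.2 2.2 3.8
   vertex 2.8 1.6 0.0
   vertex 4.4 5.0 0.8
  endloop
 endfacet
 facet normal 0.995 0.028 0.092
  outer loop
   vertex 4.2 2.2 3.8
   vertex 4.4 5.0 0.8
   vertex 4.2 4.2 3.2
  endloop
 endfacet
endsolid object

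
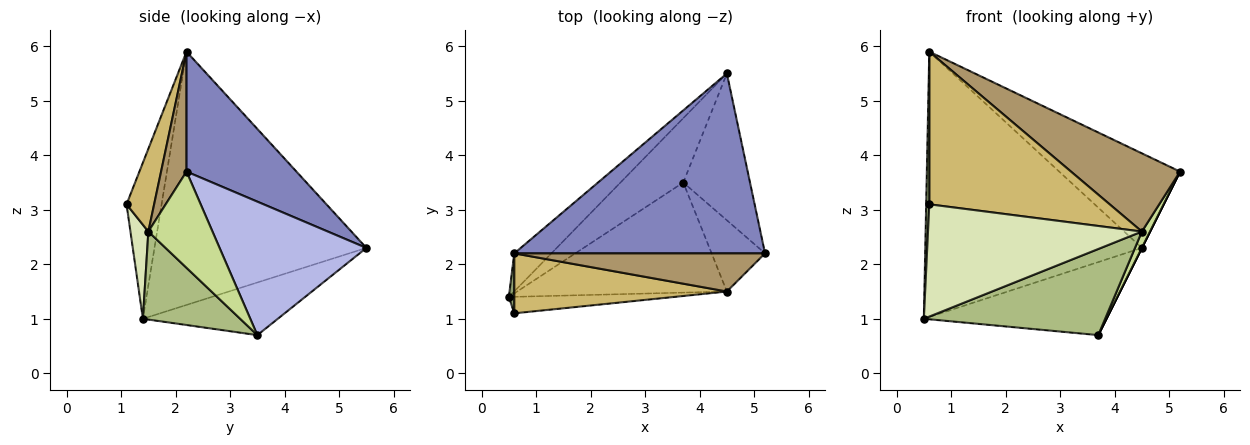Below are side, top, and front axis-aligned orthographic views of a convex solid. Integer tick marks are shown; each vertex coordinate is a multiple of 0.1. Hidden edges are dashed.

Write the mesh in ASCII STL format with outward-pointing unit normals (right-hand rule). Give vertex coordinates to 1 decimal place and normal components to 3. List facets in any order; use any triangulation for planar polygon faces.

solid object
 facet normal -0.696 0.711 -0.102
  outer loop
   vertex 0.6 2.2 5.9
   vertex 4.5 5.5 2.3
   vertex 0.5 1.4 1.0
  endloop
 endfacet
 facet normal 0.390 0.428 0.815
  outer loop
   vertex 0.6 2.2 5.9
   vertex 5.2 2.2 3.7
   vertex 4.5 5.5 2.3
  endloop
 endfacet
 facet normal -0.485 0.656 -0.578
  outer loop
   vertex 3.7 3.5 0.7
   vertex 0.5 1.4 1.0
   vertex 4.5 5.5 2.3
  endloop
 endfacet
 facet normal 0.894 0.000 -0.447
  outer loop
   vertex 3.7 3.5 0.7
   vertex 4.5 5.5 2.3
   vertex 5.2 2.2 3.7
  endloop
 endfacet
 facet normal -0.995 -0.088 0.035
  outer loop
   vertex 0.6 1.1 3.1
   vertex 0.6 2.2 5.9
   vertex 0.5 1.4 1.0
  endloop
 endfacet
 facet normal 0.314 -0.585 -0.748
  outer loop
   vertex 4.5 1.5 2.6
   vertex 0.5 1.4 1.0
   vertex 3.7 3.5 0.7
  endloop
 endfacet
 facet normal 0.869 -0.111 -0.482
  outer loop
   vertex 4.5 1.5 2.6
   vertex 3.7 3.5 0.7
   vertex 5.2 2.2 3.7
  endloop
 endfacet
 facet normal 0.083 -0.986 -0.145
  outer loop
   vertex 4.5 1.5 2.6
   vertex 0.6 1.1 3.1
   vertex 0.5 1.4 1.0
  endloop
 endfacet
 facet normal 0.205 -0.880 0.429
  outer loop
   vertex 4.5 1.5 2.6
   vertex 5.2 2.2 3.7
   vertex 0.6 2.2 5.9
  endloop
 endfacet
 facet normal 0.141 -0.921 0.362
  outer loop
   vertex 4.5 1.5 2.6
   vertex 0.6 2.2 5.9
   vertex 0.6 1.1 3.1
  endloop
 endfacet
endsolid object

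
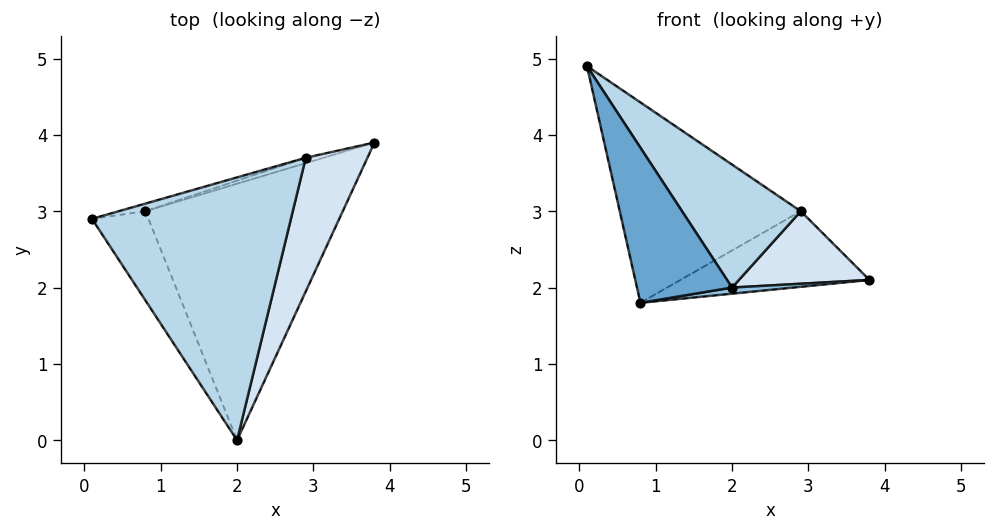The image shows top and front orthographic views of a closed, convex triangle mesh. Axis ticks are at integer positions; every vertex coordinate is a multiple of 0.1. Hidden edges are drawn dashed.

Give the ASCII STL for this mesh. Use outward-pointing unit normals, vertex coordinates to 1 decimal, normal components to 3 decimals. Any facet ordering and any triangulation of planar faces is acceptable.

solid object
 facet normal -0.902 -0.375 -0.216
  outer loop
   vertex 0.8 3.0 1.8
   vertex 2.0 0.0 2.0
   vertex 0.1 2.9 4.9
  endloop
 endfacet
 facet normal 0.107 -0.024 -0.994
  outer loop
   vertex 0.8 3.0 1.8
   vertex 3.8 3.9 2.1
   vertex 2.0 0.0 2.0
  endloop
 endfacet
 facet normal 0.593 -0.341 0.730
  outer loop
   vertex 2.9 3.7 3.0
   vertex 0.1 2.9 4.9
   vertex 2.0 0.0 2.0
  endloop
 endfacet
 facet normal 0.702 -0.340 0.626
  outer loop
   vertex 2.9 3.7 3.0
   vertex 2.0 0.0 2.0
   vertex 3.8 3.9 2.1
  endloop
 endfacet
 facet normal -0.297 0.954 -0.036
  outer loop
   vertex 2.9 3.7 3.0
   vertex 0.8 3.0 1.8
   vertex 0.1 2.9 4.9
  endloop
 endfacet
 facet normal -0.280 0.957 -0.068
  outer loop
   vertex 2.9 3.7 3.0
   vertex 3.8 3.9 2.1
   vertex 0.8 3.0 1.8
  endloop
 endfacet
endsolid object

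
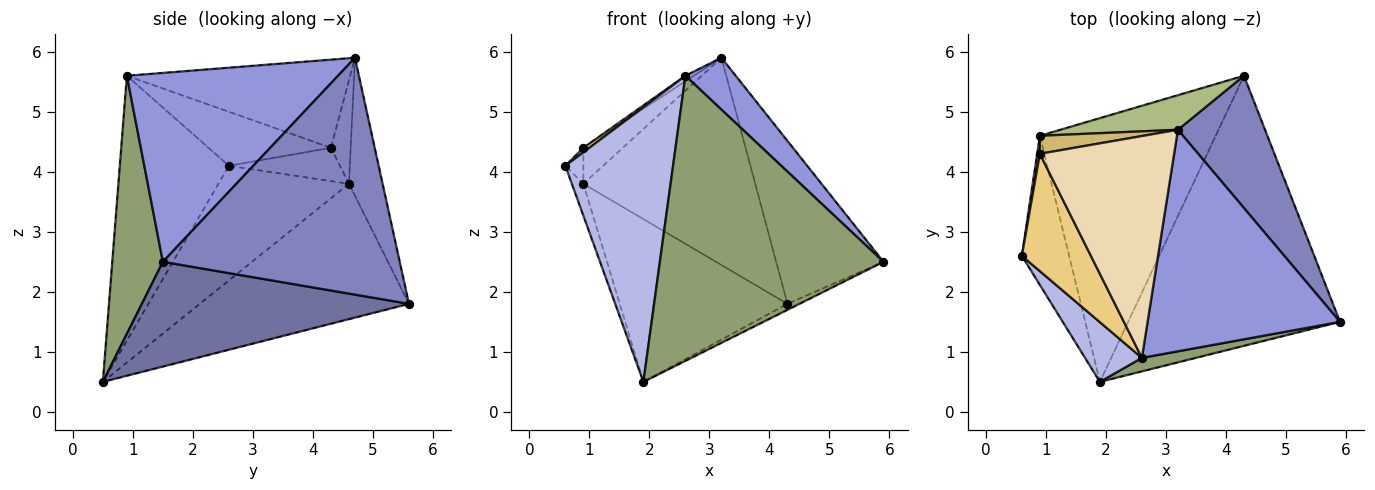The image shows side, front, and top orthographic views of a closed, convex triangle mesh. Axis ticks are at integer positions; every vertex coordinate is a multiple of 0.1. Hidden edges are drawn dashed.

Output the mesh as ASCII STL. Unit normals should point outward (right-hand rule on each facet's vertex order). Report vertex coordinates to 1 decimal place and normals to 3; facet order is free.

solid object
 facet normal 0.443 0.020 -0.896
  outer loop
   vertex 1.9 0.5 0.5
   vertex 4.3 5.6 1.8
   vertex 5.9 1.5 2.5
  endloop
 endfacet
 facet normal 0.864 0.391 0.318
  outer loop
   vertex 3.2 4.7 5.9
   vertex 5.9 1.5 2.5
   vertex 4.3 5.6 1.8
  endloop
 endfacet
 facet normal 0.691 -0.165 0.704
  outer loop
   vertex 2.6 0.9 5.6
   vertex 5.9 1.5 2.5
   vertex 3.2 4.7 5.9
  endloop
 endfacet
 facet normal -0.704 -0.694 0.151
  outer loop
   vertex 2.6 0.9 5.6
   vertex 0.6 2.6 4.1
   vertex 1.9 0.5 0.5
  endloop
 endfacet
 facet normal 0.220 -0.974 0.046
  outer loop
   vertex 2.6 0.9 5.6
   vertex 1.9 0.5 0.5
   vertex 5.9 1.5 2.5
  endloop
 endfacet
 facet normal -0.190 0.968 0.162
  outer loop
   vertex 0.9 4.6 3.8
   vertex 3.2 4.7 5.9
   vertex 4.3 5.6 1.8
  endloop
 endfacet
 facet normal -0.921 0.081 -0.380
  outer loop
   vertex 0.9 4.6 3.8
   vertex 1.9 0.5 0.5
   vertex 0.6 2.6 4.1
  endloop
 endfacet
 facet normal -0.548 0.439 -0.712
  outer loop
   vertex 0.9 4.6 3.8
   vertex 4.3 5.6 1.8
   vertex 1.9 0.5 0.5
  endloop
 endfacet
 facet normal -0.984 0.160 0.080
  outer loop
   vertex 0.9 4.3 4.4
   vertex 0.9 4.6 3.8
   vertex 0.6 2.6 4.1
  endloop
 endfacet
 facet normal -0.408 0.816 0.408
  outer loop
   vertex 0.9 4.3 4.4
   vertex 3.2 4.7 5.9
   vertex 0.9 4.6 3.8
  endloop
 endfacet
 facet normal -0.616 -0.030 0.787
  outer loop
   vertex 0.9 4.3 4.4
   vertex 0.6 2.6 4.1
   vertex 2.6 0.9 5.6
  endloop
 endfacet
 facet normal -0.549 0.021 0.836
  outer loop
   vertex 0.9 4.3 4.4
   vertex 2.6 0.9 5.6
   vertex 3.2 4.7 5.9
  endloop
 endfacet
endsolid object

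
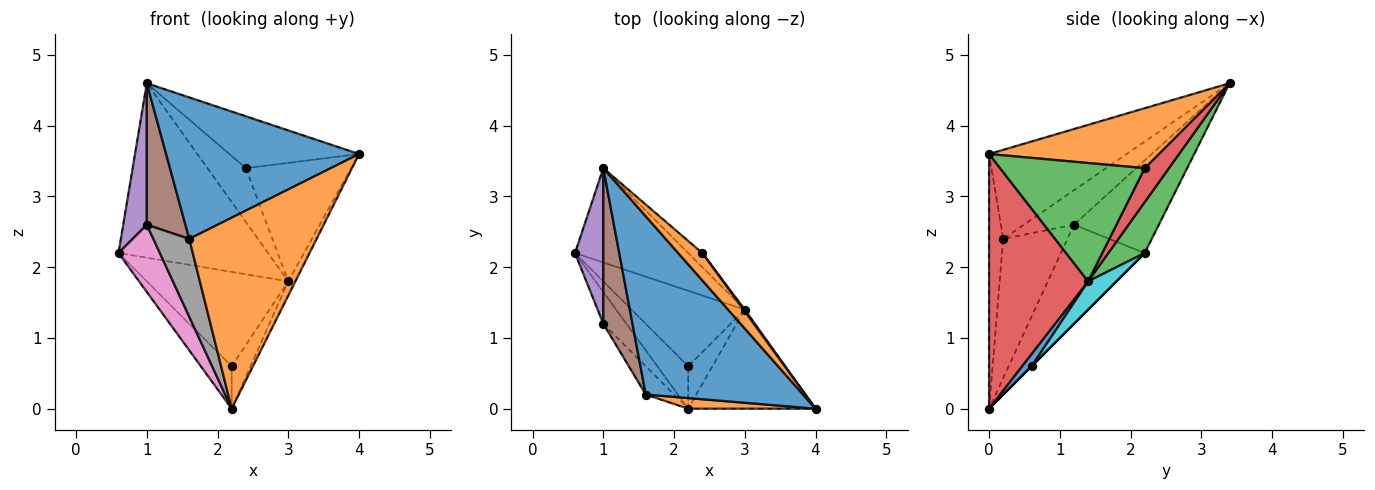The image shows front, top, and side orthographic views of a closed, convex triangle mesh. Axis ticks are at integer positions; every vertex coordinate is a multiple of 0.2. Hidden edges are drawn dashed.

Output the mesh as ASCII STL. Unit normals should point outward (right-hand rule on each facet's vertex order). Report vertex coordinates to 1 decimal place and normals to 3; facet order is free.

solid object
 facet normal -0.405 -0.568 0.716
  outer loop
   vertex 1.6 0.2 2.4
   vertex 4.0 0.0 3.6
   vertex 1.0 3.4 4.6
  endloop
 endfacet
 facet normal -0.110 -0.992 0.055
  outer loop
   vertex 1.6 0.2 2.4
   vertex 2.2 0.0 0.0
   vertex 4.0 0.0 3.6
  endloop
 endfacet
 facet normal 0.209 0.860 -0.465
  outer loop
   vertex 3.0 1.4 1.8
   vertex 0.6 2.2 2.2
   vertex 1.0 3.4 4.6
  endloop
 endfacet
 facet normal 0.893 0.064 -0.446
  outer loop
   vertex 3.0 1.4 1.8
   vertex 4.0 0.0 3.6
   vertex 2.2 0.0 0.0
  endloop
 endfacet
 facet normal -0.924 -0.257 0.282
  outer loop
   vertex 1.0 1.2 2.6
   vertex 1.0 3.4 4.6
   vertex 0.6 2.2 2.2
  endloop
 endfacet
 facet normal -0.658 -0.506 0.557
  outer loop
   vertex 1.0 1.2 2.6
   vertex 1.6 0.2 2.4
   vertex 1.0 3.4 4.6
  endloop
 endfacet
 facet normal -0.878 -0.433 -0.205
  outer loop
   vertex 1.0 1.2 2.6
   vertex 0.6 2.2 2.2
   vertex 2.2 0.0 0.0
  endloop
 endfacet
 facet normal -0.859 -0.481 -0.175
  outer loop
   vertex 1.0 1.2 2.6
   vertex 2.2 0.0 0.0
   vertex 1.6 0.2 2.4
  endloop
 endfacet
 facet normal 0.000 0.707 -0.707
  outer loop
   vertex 2.2 0.6 0.6
   vertex 2.2 0.0 0.0
   vertex 0.6 2.2 2.2
  endloop
 endfacet
 facet normal 0.154 0.772 -0.617
  outer loop
   vertex 2.2 0.6 0.6
   vertex 0.6 2.2 2.2
   vertex 3.0 1.4 1.8
  endloop
 endfacet
 facet normal 0.333 0.667 -0.667
  outer loop
   vertex 2.2 0.6 0.6
   vertex 3.0 1.4 1.8
   vertex 2.2 0.0 0.0
  endloop
 endfacet
 facet normal 0.757 0.578 0.305
  outer loop
   vertex 2.4 2.2 3.4
   vertex 1.0 3.4 4.6
   vertex 4.0 0.0 3.6
  endloop
 endfacet
 facet normal 0.808 0.589 0.009
  outer loop
   vertex 2.4 2.2 3.4
   vertex 4.0 0.0 3.6
   vertex 3.0 1.4 1.8
  endloop
 endfacet
 facet normal 0.521 0.825 -0.217
  outer loop
   vertex 2.4 2.2 3.4
   vertex 3.0 1.4 1.8
   vertex 1.0 3.4 4.6
  endloop
 endfacet
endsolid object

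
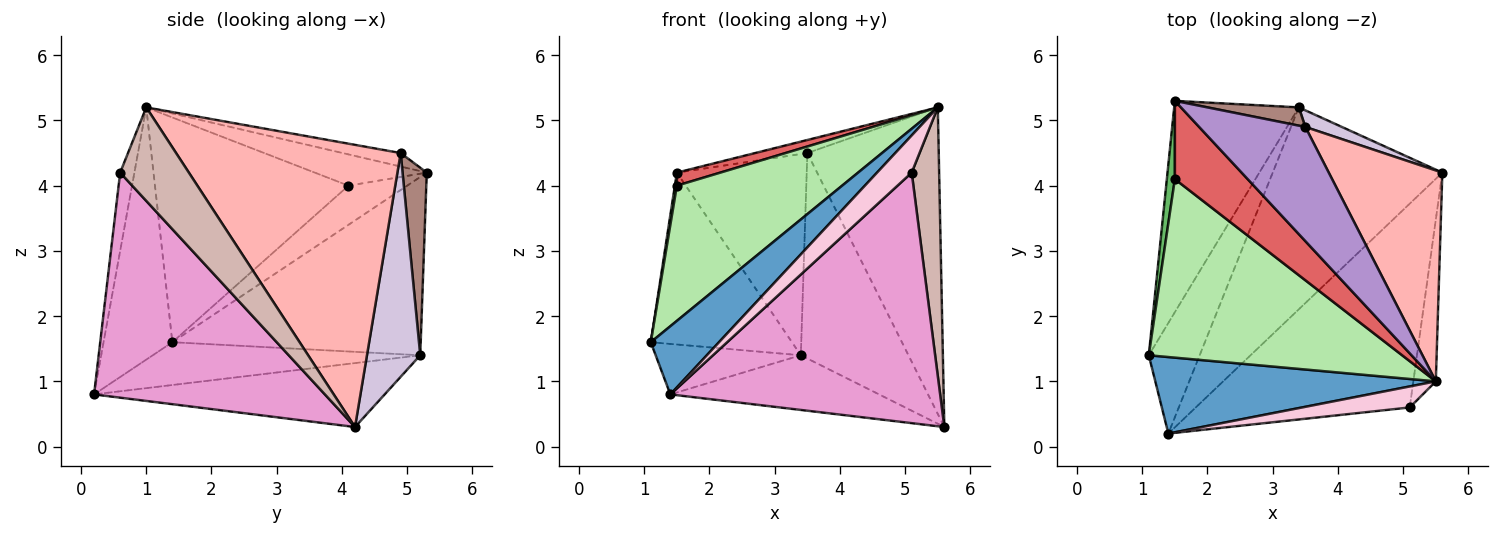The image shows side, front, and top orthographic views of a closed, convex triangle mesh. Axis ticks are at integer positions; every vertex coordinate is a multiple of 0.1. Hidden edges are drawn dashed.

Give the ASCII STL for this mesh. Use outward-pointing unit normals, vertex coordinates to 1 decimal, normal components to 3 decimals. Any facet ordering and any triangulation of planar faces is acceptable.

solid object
 facet normal -0.557 -0.553 0.620
  outer loop
   vertex 1.4 0.2 0.8
   vertex 5.5 1.0 5.2
   vertex 1.1 1.4 1.6
  endloop
 endfacet
 facet normal -0.743 0.422 -0.519
  outer loop
   vertex 3.4 5.2 1.4
   vertex 1.1 1.4 1.6
   vertex 1.5 5.3 4.2
  endloop
 endfacet
 facet normal -0.608 0.330 -0.723
  outer loop
   vertex 3.4 5.2 1.4
   vertex 1.4 0.2 0.8
   vertex 1.1 1.4 1.6
  endloop
 endfacet
 facet normal -0.342 0.246 -0.907
  outer loop
   vertex 3.4 5.2 1.4
   vertex 5.6 4.2 0.3
   vertex 1.4 0.2 0.8
  endloop
 endfacet
 facet normal -0.979 -0.033 0.201
  outer loop
   vertex 1.5 4.1 4.0
   vertex 1.5 5.3 4.2
   vertex 1.1 1.4 1.6
  endloop
 endfacet
 facet normal -0.577 -0.493 0.651
  outer loop
   vertex 1.5 4.1 4.0
   vertex 1.1 1.4 1.6
   vertex 5.5 1.0 5.2
  endloop
 endfacet
 facet normal -0.390 -0.151 0.908
  outer loop
   vertex 1.5 4.1 4.0
   vertex 5.5 1.0 5.2
   vertex 1.5 5.3 4.2
  endloop
 endfacet
 facet normal 0.815 0.477 0.328
  outer loop
   vertex 3.5 4.9 4.5
   vertex 5.5 1.0 5.2
   vertex 5.6 4.2 0.3
  endloop
 endfacet
 facet normal -0.125 0.113 0.986
  outer loop
   vertex 3.5 4.9 4.5
   vertex 1.5 5.3 4.2
   vertex 5.5 1.0 5.2
  endloop
 endfacet
 facet normal 0.442 0.894 0.072
  outer loop
   vertex 3.5 4.9 4.5
   vertex 5.6 4.2 0.3
   vertex 3.4 5.2 1.4
  endloop
 endfacet
 facet normal 0.183 0.979 0.089
  outer loop
   vertex 3.5 4.9 4.5
   vertex 3.4 5.2 1.4
   vertex 1.5 5.3 4.2
  endloop
 endfacet
 facet normal 0.906 -0.362 -0.218
  outer loop
   vertex 5.1 0.6 4.2
   vertex 5.6 4.2 0.3
   vertex 5.5 1.0 5.2
  endloop
 endfacet
 facet normal 0.553 -0.646 -0.526
  outer loop
   vertex 5.1 0.6 4.2
   vertex 1.4 0.2 0.8
   vertex 5.6 4.2 0.3
  endloop
 endfacet
 facet normal -0.336 -0.820 0.463
  outer loop
   vertex 5.1 0.6 4.2
   vertex 5.5 1.0 5.2
   vertex 1.4 0.2 0.8
  endloop
 endfacet
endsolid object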